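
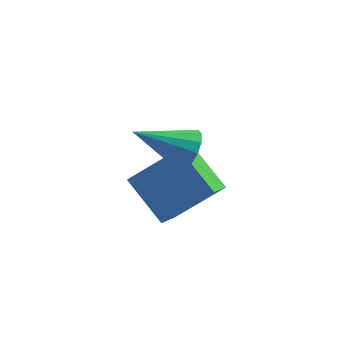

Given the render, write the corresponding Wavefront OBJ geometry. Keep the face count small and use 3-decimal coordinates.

v 2.086 -0.07 -4.57
v 0.963 0.854 -3.58
v 2.296 1.098 -5.422
v 1.172 2.022 -4.431
v 3.508 0.478 -3.469
v 2.384 1.402 -2.478
v 3.717 1.646 -4.32
v 2.594 2.57 -3.33
v 2.803 0.332 -1.528
v 3.123 -0.188 -1.128
v 1.277 0.068 -0.652
v 3.178 0.132 -0.934
v 3.133 0.505 -0.9
v 3 0.833 -1.034
v 2.814 1.026 -1.3
v 2.625 1.033 -1.627
v 2.484 0.853 -1.928
v 2.428 0.533 -2.121
v 2.473 0.159 -2.156
v 2.607 -0.168 -2.022
v 2.793 -0.361 -1.756
v 2.982 -0.369 -1.428
f 2 4 1
f 5 2 1
f 1 4 3
f 3 5 1
f 2 8 4
f 6 2 5
f 6 8 2
f 4 8 3
f 7 5 3
f 3 8 7
f 7 6 5
f 8 6 7
f 10 9 12
f 10 12 11
f 12 9 13
f 12 13 11
f 13 9 14
f 13 14 11
f 14 9 15
f 14 15 11
f 15 9 16
f 15 16 11
f 16 9 17
f 16 17 11
f 17 9 18
f 17 18 11
f 18 9 19
f 18 19 11
f 19 9 20
f 19 20 11
f 20 9 21
f 20 21 11
f 21 9 22
f 21 22 11
f 22 9 10
f 22 10 11



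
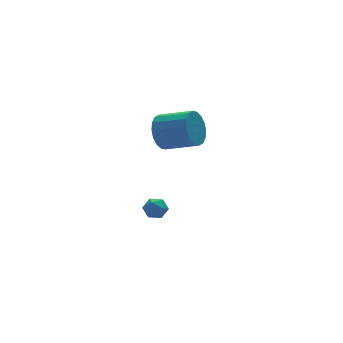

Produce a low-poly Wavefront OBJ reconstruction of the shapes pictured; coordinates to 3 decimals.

v -2.676 2.213 -3.567
v -2.249 1.768 -3.886
v -2.791 1.492 -2.714
v -2.364 1.047 -3.033
v -2.116 1.643 -2.778
v -2.046 2.089 -3.305
v -2.994 1.171 -3.295
v -2.924 1.617 -3.822
v -2.446 1.124 -3.718
v -1.903 1.416 -3.398
v -3.137 1.844 -3.202
v -2.594 2.136 -2.882
v -2.534 0.836 2.571
v -1.967 0.95 1.707
v -0.779 -0.283 2.325
v -1.346 -0.396 3.189
v -1.785 1.267 1.991
v -0.598 0.034 2.609
v -1.753 1.499 2.39
v -0.565 0.266 3.008
v -1.874 1.599 2.825
v -0.687 0.367 3.443
v -2.127 1.549 3.21
v -0.939 0.316 3.828
v -2.46 1.357 3.468
v -1.272 0.125 4.086
v -2.808 1.063 3.548
v -1.62 -0.17 4.167
v -3.101 0.723 3.435
v -1.913 -0.51 4.053
v -3.282 0.406 3.151
v -2.095 -0.827 3.769
v -3.315 0.174 2.752
v -2.127 -1.059 3.37
v -3.193 0.073 2.317
v -2.006 -1.159 2.935
v -2.941 0.124 1.932
v -1.753 -1.109 2.55
v -2.608 0.315 1.674
v -1.42 -0.917 2.292
v -2.26 0.61 1.593
v -1.072 -0.623 2.212
f 1 12 6
f 1 6 2
f 1 2 8
f 1 8 11
f 1 11 12
f 2 6 10
f 6 12 5
f 12 11 3
f 11 8 7
f 8 2 9
f 4 10 5
f 4 5 3
f 4 3 7
f 4 7 9
f 4 9 10
f 5 10 6
f 3 5 12
f 7 3 11
f 9 7 8
f 10 9 2
f 14 13 17
f 14 17 15
f 15 17 18
f 15 18 16
f 17 13 19
f 17 19 18
f 18 19 20
f 18 20 16
f 19 13 21
f 19 21 20
f 20 21 22
f 20 22 16
f 21 13 23
f 21 23 22
f 22 23 24
f 22 24 16
f 23 13 25
f 23 25 24
f 24 25 26
f 24 26 16
f 25 13 27
f 25 27 26
f 26 27 28
f 26 28 16
f 27 13 29
f 27 29 28
f 28 29 30
f 28 30 16
f 29 13 31
f 29 31 30
f 30 31 32
f 30 32 16
f 31 13 33
f 31 33 32
f 32 33 34
f 32 34 16
f 33 13 35
f 33 35 34
f 34 35 36
f 34 36 16
f 35 13 37
f 35 37 36
f 36 37 38
f 36 38 16
f 37 13 39
f 37 39 38
f 38 39 40
f 38 40 16
f 39 13 41
f 39 41 40
f 40 41 42
f 40 42 16
f 41 13 14
f 41 14 42
f 42 14 15
f 42 15 16



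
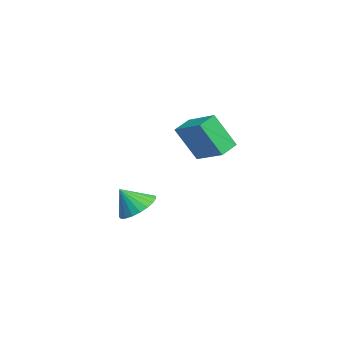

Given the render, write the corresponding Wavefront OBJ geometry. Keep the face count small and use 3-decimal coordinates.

v 0.787 2.776 0.524
v 0.7 1.761 2.337
v -0.022 3.468 0.873
v -0.109 2.452 2.686
v 2.009 3.868 1.194
v 1.922 2.852 3.007
v 1.2 4.559 1.543
v 1.113 3.544 3.356
v -2.674 0.104 -3.829
v -1.736 0.572 -3.496
v -2.666 -0.764 -2.631
v -2.051 0.84 -3.3
v -2.473 0.981 -3.196
v -2.93 0.97 -3.201
v -3.343 0.809 -3.315
v -3.64 0.526 -3.518
v -3.77 0.171 -3.774
v -3.71 -0.196 -4.041
v -3.471 -0.512 -4.27
v -3.094 -0.72 -4.424
v -2.645 -0.786 -4.474
v -2.2 -0.699 -4.414
v -1.837 -0.472 -4.252
v -1.619 -0.146 -4.017
v -1.583 0.223 -3.749
f 2 4 1
f 5 2 1
f 1 4 3
f 3 5 1
f 2 8 4
f 6 2 5
f 6 8 2
f 4 8 3
f 7 5 3
f 3 8 7
f 7 6 5
f 8 6 7
f 10 9 12
f 10 12 11
f 12 9 13
f 12 13 11
f 13 9 14
f 13 14 11
f 14 9 15
f 14 15 11
f 15 9 16
f 15 16 11
f 16 9 17
f 16 17 11
f 17 9 18
f 17 18 11
f 18 9 19
f 18 19 11
f 19 9 20
f 19 20 11
f 20 9 21
f 20 21 11
f 21 9 22
f 21 22 11
f 22 9 23
f 22 23 11
f 23 9 24
f 23 24 11
f 24 9 25
f 24 25 11
f 25 9 10
f 25 10 11



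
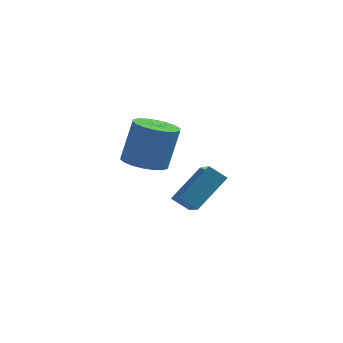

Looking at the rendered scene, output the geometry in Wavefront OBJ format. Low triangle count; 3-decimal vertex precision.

v -0.019 -0 -4.674
v 0.46 -1.417 -3.727
v 0.937 1.058 -3.576
v 1.417 -0.359 -2.629
v 0.663 -0.101 -5.171
v 1.143 -1.518 -4.224
v 1.62 0.957 -4.073
v 2.099 -0.46 -3.126
v -0.599 -2.853 -1.127
v -0.163 -3.598 -1.017
v 0.214 -3.133 0.638
v -0.221 -2.387 0.527
v 0.11 -3.357 -1.147
v 0.487 -2.891 0.508
v 0.243 -3.016 -1.274
v 0.621 -2.55 0.381
v 0.21 -2.642 -1.371
v 0.587 -2.177 0.284
v 0.016 -2.311 -1.42
v 0.393 -1.846 0.235
v -0.299 -2.086 -1.411
v 0.078 -1.621 0.244
v -0.674 -2.014 -1.346
v -0.297 -1.549 0.309
v -1.034 -2.107 -1.238
v -0.657 -1.642 0.417
v -1.307 -2.349 -1.108
v -0.93 -1.883 0.547
v -1.441 -2.69 -0.981
v -1.063 -2.224 0.674
v -1.407 -3.063 -0.884
v -1.03 -2.598 0.771
v -1.213 -3.394 -0.835
v -0.836 -2.929 0.82
v -0.898 -3.619 -0.844
v -0.521 -3.154 0.811
v -0.523 -3.691 -0.909
v -0.146 -3.226 0.746
f 2 4 1
f 5 2 1
f 1 4 3
f 3 5 1
f 2 8 4
f 6 2 5
f 6 8 2
f 4 8 3
f 7 5 3
f 3 8 7
f 7 6 5
f 8 6 7
f 10 9 13
f 10 13 11
f 11 13 14
f 11 14 12
f 13 9 15
f 13 15 14
f 14 15 16
f 14 16 12
f 15 9 17
f 15 17 16
f 16 17 18
f 16 18 12
f 17 9 19
f 17 19 18
f 18 19 20
f 18 20 12
f 19 9 21
f 19 21 20
f 20 21 22
f 20 22 12
f 21 9 23
f 21 23 22
f 22 23 24
f 22 24 12
f 23 9 25
f 23 25 24
f 24 25 26
f 24 26 12
f 25 9 27
f 25 27 26
f 26 27 28
f 26 28 12
f 27 9 29
f 27 29 28
f 28 29 30
f 28 30 12
f 29 9 31
f 29 31 30
f 30 31 32
f 30 32 12
f 31 9 33
f 31 33 32
f 32 33 34
f 32 34 12
f 33 9 35
f 33 35 34
f 34 35 36
f 34 36 12
f 35 9 37
f 35 37 36
f 36 37 38
f 36 38 12
f 37 9 10
f 37 10 38
f 38 10 11
f 38 11 12



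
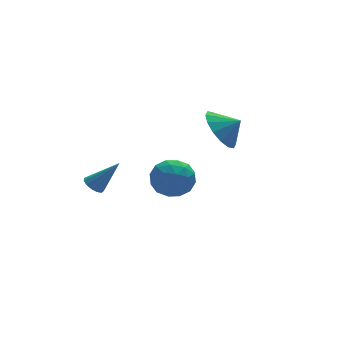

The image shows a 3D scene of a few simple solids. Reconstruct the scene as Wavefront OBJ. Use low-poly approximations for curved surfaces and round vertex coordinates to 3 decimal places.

v -0.494 0.571 -0.95
v -0.123 0.177 -0.148
v -1.937 0.223 -0.452
v -1.566 -0.171 0.35
v -1.519 0.786 0.214
v -0.627 1.001 -0.093
v -1.433 -0.601 -0.507
v -0.541 -0.386 -0.814
v -0.703 -0.547 0.126
v -0.756 0.31 0.571
v -1.304 0.09 -1.171
v -1.357 0.947 -0.726
v -0.182 0.404 -0.592
v -1.878 -0.004 -0.008
v -1.85 0.558 -0.087
v -1.632 0.327 0.384
v -0.478 0.889 -0.56
v -0.26 0.657 -0.089
v -1.08 1.015 0.124
v -1.8 -0.257 -0.511
v -1.582 -0.489 -0.04
v -0.428 0.073 -0.984
v -0.21 -0.158 -0.513
v -0.98 -0.615 -0.724
v -0.305 -0.253 0.04
v -1.153 -0.457 0.332
v -1.075 -0.71 -0.171
v -0.551 -0.584 -0.352
v -0.336 0.251 0.302
v -1.184 0.047 0.594
v -1.156 0.609 0.514
v -0.632 0.735 0.334
v -0.677 -0.175 0.463
v -0.876 0.353 -1.194
v -1.724 0.149 -0.902
v -1.428 -0.335 -0.934
v -0.904 -0.209 -1.114
v -0.907 0.857 -0.932
v -1.755 0.653 -0.64
v -1.509 0.984 -0.248
v -0.985 1.11 -0.429
v -1.383 0.575 -1.063
v -3.168 3.432 -2.095
v -2.812 3.247 -2.426
v -2.172 3.108 -0.845
v -2.757 3.534 -2.396
v -2.832 3.787 -2.27
v -3.014 3.928 -2.089
v -3.244 3.912 -1.909
v -3.451 3.742 -1.788
v -3.568 3.475 -1.765
v -3.557 3.193 -1.846
v -3.424 2.988 -2.006
v -3.208 2.923 -2.194
v -2.981 3.02 -2.351
v 2.39 3.434 -0.068
v 3.12 3.751 -0.813
v 3.13 3.086 0.508
v 3.06 4.194 -0.469
v 2.821 4.434 -0.018
v 2.467 4.405 0.42
v 2.092 4.117 0.728
v 1.797 3.645 0.822
v 1.661 3.117 0.677
v 1.72 2.674 0.333
v 1.959 2.434 -0.118
v 2.313 2.462 -0.556
v 2.688 2.751 -0.864
v 2.983 3.223 -0.958
f 1 38 17
f 38 12 41
f 17 41 6
f 38 41 17
f 1 17 13
f 17 6 18
f 13 18 2
f 17 18 13
f 1 13 22
f 13 2 23
f 22 23 8
f 13 23 22
f 1 22 34
f 22 8 37
f 34 37 11
f 22 37 34
f 1 34 38
f 34 11 42
f 38 42 12
f 34 42 38
f 2 18 29
f 18 6 32
f 29 32 10
f 18 32 29
f 6 41 19
f 41 12 40
f 19 40 5
f 41 40 19
f 12 42 39
f 42 11 35
f 39 35 3
f 42 35 39
f 11 37 36
f 37 8 24
f 36 24 7
f 37 24 36
f 8 23 28
f 23 2 25
f 28 25 9
f 23 25 28
f 4 30 16
f 30 10 31
f 16 31 5
f 30 31 16
f 4 16 14
f 16 5 15
f 14 15 3
f 16 15 14
f 4 14 21
f 14 3 20
f 21 20 7
f 14 20 21
f 4 21 26
f 21 7 27
f 26 27 9
f 21 27 26
f 4 26 30
f 26 9 33
f 30 33 10
f 26 33 30
f 5 31 19
f 31 10 32
f 19 32 6
f 31 32 19
f 3 15 39
f 15 5 40
f 39 40 12
f 15 40 39
f 7 20 36
f 20 3 35
f 36 35 11
f 20 35 36
f 9 27 28
f 27 7 24
f 28 24 8
f 27 24 28
f 10 33 29
f 33 9 25
f 29 25 2
f 33 25 29
f 44 43 46
f 44 46 45
f 46 43 47
f 46 47 45
f 47 43 48
f 47 48 45
f 48 43 49
f 48 49 45
f 49 43 50
f 49 50 45
f 50 43 51
f 50 51 45
f 51 43 52
f 51 52 45
f 52 43 53
f 52 53 45
f 53 43 54
f 53 54 45
f 54 43 55
f 54 55 45
f 55 43 44
f 55 44 45
f 57 56 59
f 57 59 58
f 59 56 60
f 59 60 58
f 60 56 61
f 60 61 58
f 61 56 62
f 61 62 58
f 62 56 63
f 62 63 58
f 63 56 64
f 63 64 58
f 64 56 65
f 64 65 58
f 65 56 66
f 65 66 58
f 66 56 67
f 66 67 58
f 67 56 68
f 67 68 58
f 68 56 69
f 68 69 58
f 69 56 57
f 69 57 58



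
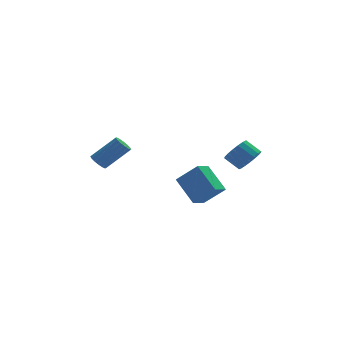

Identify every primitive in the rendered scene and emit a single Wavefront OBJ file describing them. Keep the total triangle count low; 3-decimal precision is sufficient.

v 2.797 -0.956 1.453
v 3.102 -1.351 2.053
v 2.427 -0.939 2.666
v 2.123 -0.544 2.067
v 3.294 -1.031 2.05
v 2.62 -0.619 2.663
v 3.372 -0.693 1.91
v 2.698 -0.282 2.524
v 3.319 -0.416 1.666
v 2.645 -0.005 2.279
v 3.146 -0.263 1.373
v 2.472 0.148 1.986
v 2.893 -0.268 1.098
v 2.219 0.143 1.711
v 2.618 -0.431 0.905
v 1.944 -0.019 1.518
v 2.385 -0.714 0.837
v 1.71 -0.302 1.451
v 2.245 -1.052 0.911
v 1.571 -0.641 1.524
v 2.232 -1.368 1.109
v 1.558 -0.957 1.722
v 2.349 -1.59 1.385
v 1.674 -1.179 1.999
v 2.568 -1.667 1.678
v 1.894 -1.255 2.291
v 2.84 -1.58 1.919
v 2.165 -1.169 2.532
v -4.423 2.042 0.49
v -4.086 2.283 0.128
v -2.819 2.338 1.349
v -3.157 2.098 1.71
v -4.22 2.498 0.258
v -2.953 2.553 1.478
v -4.409 2.591 0.45
v -3.142 2.646 1.67
v -4.602 2.537 0.652
v -3.335 2.592 1.873
v -4.747 2.35 0.811
v -3.48 2.405 2.032
v -4.805 2.081 0.884
v -3.538 2.136 2.104
v -4.761 1.802 0.851
v -3.494 1.857 2.072
v -4.627 1.587 0.722
v -3.36 1.642 1.942
v -4.438 1.494 0.53
v -3.171 1.549 1.75
v -4.245 1.548 0.327
v -2.978 1.603 1.548
v -4.1 1.735 0.168
v -2.833 1.79 1.389
v -4.042 2.004 0.096
v -2.775 2.059 1.316
v -0.09 -2.192 -0.839
v 0.912 -2.627 0.174
v -0.824 -1.13 0.343
v 0.179 -1.565 1.356
v 0.501 -1.475 -1.116
v 1.504 -1.91 -0.103
v -0.232 -0.413 0.066
v 0.77 -0.848 1.079
f 2 1 5
f 2 5 3
f 3 5 6
f 3 6 4
f 5 1 7
f 5 7 6
f 6 7 8
f 6 8 4
f 7 1 9
f 7 9 8
f 8 9 10
f 8 10 4
f 9 1 11
f 9 11 10
f 10 11 12
f 10 12 4
f 11 1 13
f 11 13 12
f 12 13 14
f 12 14 4
f 13 1 15
f 13 15 14
f 14 15 16
f 14 16 4
f 15 1 17
f 15 17 16
f 16 17 18
f 16 18 4
f 17 1 19
f 17 19 18
f 18 19 20
f 18 20 4
f 19 1 21
f 19 21 20
f 20 21 22
f 20 22 4
f 21 1 23
f 21 23 22
f 22 23 24
f 22 24 4
f 23 1 25
f 23 25 24
f 24 25 26
f 24 26 4
f 25 1 27
f 25 27 26
f 26 27 28
f 26 28 4
f 27 1 2
f 27 2 28
f 28 2 3
f 28 3 4
f 30 29 33
f 30 33 31
f 31 33 34
f 31 34 32
f 33 29 35
f 33 35 34
f 34 35 36
f 34 36 32
f 35 29 37
f 35 37 36
f 36 37 38
f 36 38 32
f 37 29 39
f 37 39 38
f 38 39 40
f 38 40 32
f 39 29 41
f 39 41 40
f 40 41 42
f 40 42 32
f 41 29 43
f 41 43 42
f 42 43 44
f 42 44 32
f 43 29 45
f 43 45 44
f 44 45 46
f 44 46 32
f 45 29 47
f 45 47 46
f 46 47 48
f 46 48 32
f 47 29 49
f 47 49 48
f 48 49 50
f 48 50 32
f 49 29 51
f 49 51 50
f 50 51 52
f 50 52 32
f 51 29 53
f 51 53 52
f 52 53 54
f 52 54 32
f 53 29 30
f 53 30 54
f 54 30 31
f 54 31 32
f 56 58 55
f 59 56 55
f 55 58 57
f 57 59 55
f 56 62 58
f 60 56 59
f 60 62 56
f 58 62 57
f 61 59 57
f 57 62 61
f 61 60 59
f 62 60 61



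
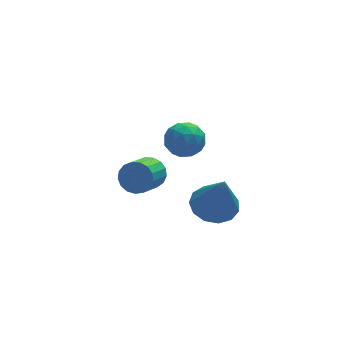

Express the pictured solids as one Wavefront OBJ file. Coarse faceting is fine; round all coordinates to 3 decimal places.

v 0.641 -2.809 -0.759
v 1.477 -2.29 -0.646
v 0.799 -3.491 1.199
v 1.06 -1.952 -0.495
v 0.51 -1.886 -0.427
v 0.002 -2.113 -0.466
v -0.303 -2.561 -0.597
v -0.308 -3.088 -0.78
v -0.012 -3.526 -0.957
v 0.492 -3.737 -1.07
v 1.043 -3.653 -1.085
v 1.467 -3.301 -0.997
v 1.628 -2.793 -0.833
v -0.422 2.25 -2.872
v 0.084 2.233 -2.279
v -0.772 1.313 -1.575
v -1.278 1.33 -2.168
v -0.146 2.513 -2.192
v -1.002 1.594 -1.488
v -0.439 2.734 -2.26
v -1.295 1.814 -1.557
v -0.729 2.843 -2.469
v -1.585 1.923 -1.765
v -0.948 2.817 -2.77
v -1.804 1.897 -2.067
v -1.047 2.661 -3.095
v -1.902 1.741 -2.391
v -1.002 2.41 -3.368
v -1.858 1.49 -2.664
v -0.825 2.123 -3.528
v -1.681 1.203 -2.824
v -0.555 1.865 -3.537
v -1.411 0.945 -2.833
v -0.255 1.695 -3.394
v -1.111 0.775 -2.69
v 0.007 1.652 -3.132
v -0.849 0.732 -2.428
v 0.17 1.746 -2.809
v -0.685 0.827 -2.106
v 0.198 1.956 -2.502
v -0.657 1.036 -1.798
v 0.121 -1.012 1.498
v 0.669 -1.073 2.161
v -0.849 -1.687 2.239
v -0.301 -1.748 2.902
v -0.623 -0.98 2.678
v -0.023 -0.563 2.22
v -0.157 -2.197 2.18
v 0.443 -1.78 1.722
v 0.497 -1.805 2.582
v 0.209 -1.053 2.89
v -0.389 -1.707 1.51
v -0.677 -0.955 1.818
v 0.481 -0.983 1.765
v -0.661 -1.777 2.635
v -0.85 -1.325 2.504
v -0.528 -1.361 2.893
v 0.074 -0.683 1.799
v 0.396 -0.719 2.189
v -0.364 -0.665 2.493
v -0.576 -2.041 2.211
v -0.254 -2.077 2.601
v 0.348 -1.399 1.507
v 0.67 -1.435 1.896
v 0.184 -2.095 1.907
v 0.702 -1.45 2.402
v 0.131 -1.846 2.837
v 0.216 -2.11 2.413
v 0.569 -1.865 2.144
v 0.532 -1.008 2.583
v -0.038 -1.404 3.018
v -0.228 -0.953 2.886
v 0.125 -0.708 2.617
v 0.431 -1.438 2.83
v -0.142 -1.356 1.382
v -0.712 -1.752 1.817
v -0.305 -2.052 1.783
v 0.048 -1.807 1.514
v -0.311 -0.914 1.563
v -0.882 -1.31 1.998
v -0.749 -0.895 2.256
v -0.396 -0.65 1.987
v -0.611 -1.322 1.57
f 2 1 4
f 2 4 3
f 4 1 5
f 4 5 3
f 5 1 6
f 5 6 3
f 6 1 7
f 6 7 3
f 7 1 8
f 7 8 3
f 8 1 9
f 8 9 3
f 9 1 10
f 9 10 3
f 10 1 11
f 10 11 3
f 11 1 12
f 11 12 3
f 12 1 13
f 12 13 3
f 13 1 2
f 13 2 3
f 15 14 18
f 15 18 16
f 16 18 19
f 16 19 17
f 18 14 20
f 18 20 19
f 19 20 21
f 19 21 17
f 20 14 22
f 20 22 21
f 21 22 23
f 21 23 17
f 22 14 24
f 22 24 23
f 23 24 25
f 23 25 17
f 24 14 26
f 24 26 25
f 25 26 27
f 25 27 17
f 26 14 28
f 26 28 27
f 27 28 29
f 27 29 17
f 28 14 30
f 28 30 29
f 29 30 31
f 29 31 17
f 30 14 32
f 30 32 31
f 31 32 33
f 31 33 17
f 32 14 34
f 32 34 33
f 33 34 35
f 33 35 17
f 34 14 36
f 34 36 35
f 35 36 37
f 35 37 17
f 36 14 38
f 36 38 37
f 37 38 39
f 37 39 17
f 38 14 40
f 38 40 39
f 39 40 41
f 39 41 17
f 40 14 15
f 40 15 41
f 41 15 16
f 41 16 17
f 42 79 58
f 79 53 82
f 58 82 47
f 79 82 58
f 42 58 54
f 58 47 59
f 54 59 43
f 58 59 54
f 42 54 63
f 54 43 64
f 63 64 49
f 54 64 63
f 42 63 75
f 63 49 78
f 75 78 52
f 63 78 75
f 42 75 79
f 75 52 83
f 79 83 53
f 75 83 79
f 43 59 70
f 59 47 73
f 70 73 51
f 59 73 70
f 47 82 60
f 82 53 81
f 60 81 46
f 82 81 60
f 53 83 80
f 83 52 76
f 80 76 44
f 83 76 80
f 52 78 77
f 78 49 65
f 77 65 48
f 78 65 77
f 49 64 69
f 64 43 66
f 69 66 50
f 64 66 69
f 45 71 57
f 71 51 72
f 57 72 46
f 71 72 57
f 45 57 55
f 57 46 56
f 55 56 44
f 57 56 55
f 45 55 62
f 55 44 61
f 62 61 48
f 55 61 62
f 45 62 67
f 62 48 68
f 67 68 50
f 62 68 67
f 45 67 71
f 67 50 74
f 71 74 51
f 67 74 71
f 46 72 60
f 72 51 73
f 60 73 47
f 72 73 60
f 44 56 80
f 56 46 81
f 80 81 53
f 56 81 80
f 48 61 77
f 61 44 76
f 77 76 52
f 61 76 77
f 50 68 69
f 68 48 65
f 69 65 49
f 68 65 69
f 51 74 70
f 74 50 66
f 70 66 43
f 74 66 70



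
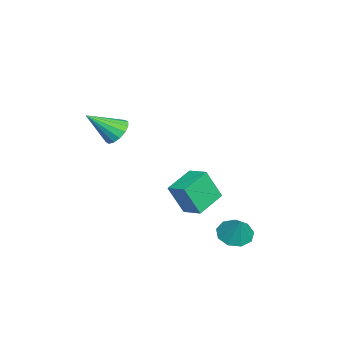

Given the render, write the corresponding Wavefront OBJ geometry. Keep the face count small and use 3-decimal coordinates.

v 1.175 -3.065 2.297
v 1.832 -2.5 2.635
v 1.785 -4.615 3.703
v 1.442 -2.411 2.902
v 0.98 -2.497 3.007
v 0.571 -2.735 2.922
v 0.323 -3.062 2.669
v 0.304 -3.389 2.317
v 0.518 -3.63 1.959
v 0.909 -3.719 1.692
v 1.371 -3.632 1.587
v 1.78 -3.394 1.672
v 2.028 -3.068 1.925
v 2.047 -2.74 2.277
v 2.453 3.456 -4.172
v 3.06 2.634 -4.3
v 3.207 3.804 -2.828
v 3.349 3.198 -4.609
v 3.219 3.883 -4.713
v 2.73 4.368 -4.563
v 2.111 4.426 -4.231
v 1.652 4.03 -3.871
v 1.568 3.366 -3.652
v 1.898 2.744 -3.676
v 2.487 2.455 -3.932
v -1.852 0.048 -5.187
v -1.624 -0.816 -3.265
v -3.476 1.028 -4.554
v -3.248 0.164 -2.631
v -1.072 1.096 -4.809
v -0.844 0.232 -2.886
v -2.696 2.076 -4.175
v -2.468 1.212 -2.253
f 2 1 4
f 2 4 3
f 4 1 5
f 4 5 3
f 5 1 6
f 5 6 3
f 6 1 7
f 6 7 3
f 7 1 8
f 7 8 3
f 8 1 9
f 8 9 3
f 9 1 10
f 9 10 3
f 10 1 11
f 10 11 3
f 11 1 12
f 11 12 3
f 12 1 13
f 12 13 3
f 13 1 14
f 13 14 3
f 14 1 2
f 14 2 3
f 16 15 18
f 16 18 17
f 18 15 19
f 18 19 17
f 19 15 20
f 19 20 17
f 20 15 21
f 20 21 17
f 21 15 22
f 21 22 17
f 22 15 23
f 22 23 17
f 23 15 24
f 23 24 17
f 24 15 25
f 24 25 17
f 25 15 16
f 25 16 17
f 27 29 26
f 30 27 26
f 26 29 28
f 28 30 26
f 27 33 29
f 31 27 30
f 31 33 27
f 29 33 28
f 32 30 28
f 28 33 32
f 32 31 30
f 33 31 32



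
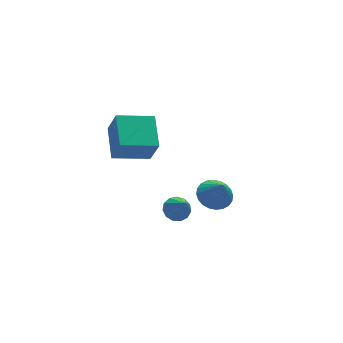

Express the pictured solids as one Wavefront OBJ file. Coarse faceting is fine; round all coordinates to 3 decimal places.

v 0.845 2.453 -2.998
v 1.417 2.751 -2.754
v 0.775 1.427 -1.582
v 1.118 2.96 -2.618
v 0.732 3.007 -2.602
v 0.382 2.878 -2.713
v 0.179 2.615 -2.914
v 0.188 2.3 -3.141
v 0.404 2.033 -3.324
v 0.761 1.9 -3.403
v 1.144 1.943 -3.353
v 1.433 2.147 -3.191
v 1.534 2.448 -2.967
v 3.487 3.618 -4.122
v 4.15 3.06 -4.43
v 3.573 3.022 -2.858
v 4.342 3.339 -4.312
v 4.405 3.661 -4.165
v 4.327 3.976 -4.011
v 4.121 4.236 -3.874
v 3.819 4.402 -3.775
v 3.466 4.449 -3.729
v 3.117 4.37 -3.742
v 2.823 4.176 -3.813
v 2.631 3.897 -3.932
v 2.569 3.575 -4.079
v 2.646 3.26 -4.233
v 2.852 3 -4.37
v 3.154 2.834 -4.469
v 3.507 2.787 -4.515
v 3.857 2.866 -4.502
v -1.988 3.474 1.276
v -1.838 2.861 2.681
v -1.405 5.076 1.914
v -1.255 4.462 3.319
v -0.245 2.998 0.881
v -0.095 2.384 2.286
v 0.338 4.599 1.519
v 0.488 3.986 2.924
f 2 1 4
f 2 4 3
f 4 1 5
f 4 5 3
f 5 1 6
f 5 6 3
f 6 1 7
f 6 7 3
f 7 1 8
f 7 8 3
f 8 1 9
f 8 9 3
f 9 1 10
f 9 10 3
f 10 1 11
f 10 11 3
f 11 1 12
f 11 12 3
f 12 1 13
f 12 13 3
f 13 1 2
f 13 2 3
f 15 14 17
f 15 17 16
f 17 14 18
f 17 18 16
f 18 14 19
f 18 19 16
f 19 14 20
f 19 20 16
f 20 14 21
f 20 21 16
f 21 14 22
f 21 22 16
f 22 14 23
f 22 23 16
f 23 14 24
f 23 24 16
f 24 14 25
f 24 25 16
f 25 14 26
f 25 26 16
f 26 14 27
f 26 27 16
f 27 14 28
f 27 28 16
f 28 14 29
f 28 29 16
f 29 14 30
f 29 30 16
f 30 14 31
f 30 31 16
f 31 14 15
f 31 15 16
f 33 35 32
f 36 33 32
f 32 35 34
f 34 36 32
f 33 39 35
f 37 33 36
f 37 39 33
f 35 39 34
f 38 36 34
f 34 39 38
f 38 37 36
f 39 37 38



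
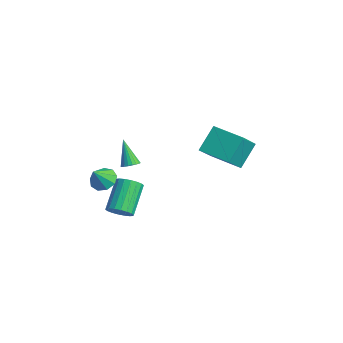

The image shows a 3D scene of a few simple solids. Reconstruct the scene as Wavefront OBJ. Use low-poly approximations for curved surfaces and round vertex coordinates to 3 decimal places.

v 0.079 1.909 -0.586
v -0.384 3.112 0.727
v -0.79 3.213 -2.087
v -1.253 4.416 -0.774
v 1.833 2.824 -0.806
v 1.37 4.027 0.507
v 0.964 4.128 -2.307
v 0.501 5.331 -0.994
v -0.62 -2.705 -4.615
v -0.346 -3.144 -3.979
v -1.465 -1.914 -2.648
v -1.74 -1.475 -3.285
v -0.095 -2.881 -4.011
v -1.214 -1.651 -2.68
v 0.052 -2.583 -4.162
v -1.067 -1.353 -2.832
v 0.066 -2.309 -4.403
v -1.053 -1.08 -3.073
v -0.056 -2.114 -4.687
v -1.175 -0.884 -3.356
v -0.29 -2.036 -4.956
v -1.409 -0.806 -3.625
v -0.589 -2.09 -5.157
v -1.709 -0.86 -3.826
v -0.895 -2.266 -5.252
v -2.014 -1.036 -3.921
v -1.146 -2.529 -5.22
v -2.265 -1.299 -3.889
v -1.293 -2.827 -5.068
v -2.412 -1.597 -3.738
v -1.307 -3.1 -4.827
v -2.426 -1.871 -3.497
v -1.185 -3.296 -4.544
v -2.304 -2.066 -3.213
v -0.951 -3.374 -4.275
v -2.07 -2.144 -2.944
v -0.651 -3.32 -4.074
v -1.771 -2.09 -2.743
v -1.536 -3.203 -2.253
v -0.77 -2.884 -2.238
v -1.244 -3.957 -1.147
v -1.12 -2.563 -1.927
v -1.664 -2.542 -1.768
v -2.149 -2.829 -1.836
v -2.347 -3.292 -2.1
v -2.165 -3.713 -2.434
v -1.689 -3.895 -2.684
v -1.142 -3.754 -2.733
v -0.778 -3.355 -2.556
v 0.692 -2.648 0.206
v 1.145 -2.534 0.496
v -0.252 -2.592 1.654
v 1.071 -2.325 0.44
v 0.931 -2.172 0.344
v 0.751 -2.101 0.223
v 0.559 -2.124 0.099
v 0.391 -2.238 -0.006
v 0.275 -2.423 -0.074
v 0.231 -2.647 -0.095
v 0.267 -2.87 -0.063
v 0.376 -3.055 0.015
v 0.54 -3.17 0.126
v 0.73 -3.194 0.251
v 0.913 -3.124 0.368
v 1.059 -2.972 0.457
v 1.14 -2.763 0.502
f 2 4 1
f 5 2 1
f 1 4 3
f 3 5 1
f 2 8 4
f 6 2 5
f 6 8 2
f 4 8 3
f 7 5 3
f 3 8 7
f 7 6 5
f 8 6 7
f 10 9 13
f 10 13 11
f 11 13 14
f 11 14 12
f 13 9 15
f 13 15 14
f 14 15 16
f 14 16 12
f 15 9 17
f 15 17 16
f 16 17 18
f 16 18 12
f 17 9 19
f 17 19 18
f 18 19 20
f 18 20 12
f 19 9 21
f 19 21 20
f 20 21 22
f 20 22 12
f 21 9 23
f 21 23 22
f 22 23 24
f 22 24 12
f 23 9 25
f 23 25 24
f 24 25 26
f 24 26 12
f 25 9 27
f 25 27 26
f 26 27 28
f 26 28 12
f 27 9 29
f 27 29 28
f 28 29 30
f 28 30 12
f 29 9 31
f 29 31 30
f 30 31 32
f 30 32 12
f 31 9 33
f 31 33 32
f 32 33 34
f 32 34 12
f 33 9 35
f 33 35 34
f 34 35 36
f 34 36 12
f 35 9 37
f 35 37 36
f 36 37 38
f 36 38 12
f 37 9 10
f 37 10 38
f 38 10 11
f 38 11 12
f 40 39 42
f 40 42 41
f 42 39 43
f 42 43 41
f 43 39 44
f 43 44 41
f 44 39 45
f 44 45 41
f 45 39 46
f 45 46 41
f 46 39 47
f 46 47 41
f 47 39 48
f 47 48 41
f 48 39 49
f 48 49 41
f 49 39 40
f 49 40 41
f 51 50 53
f 51 53 52
f 53 50 54
f 53 54 52
f 54 50 55
f 54 55 52
f 55 50 56
f 55 56 52
f 56 50 57
f 56 57 52
f 57 50 58
f 57 58 52
f 58 50 59
f 58 59 52
f 59 50 60
f 59 60 52
f 60 50 61
f 60 61 52
f 61 50 62
f 61 62 52
f 62 50 63
f 62 63 52
f 63 50 64
f 63 64 52
f 64 50 65
f 64 65 52
f 65 50 66
f 65 66 52
f 66 50 51
f 66 51 52



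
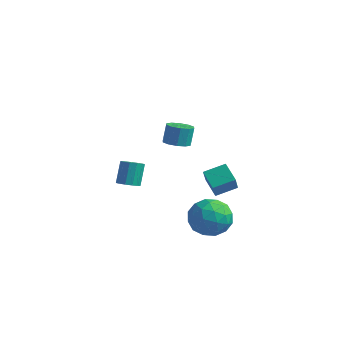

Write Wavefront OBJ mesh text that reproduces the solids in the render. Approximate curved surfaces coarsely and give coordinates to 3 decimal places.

v 2.394 -1.707 -2.049
v 1.506 -1.387 -1.41
v 3.027 -0.759 -1.644
v 2.139 -0.439 -1.005
v 2.901 -2.521 -0.935
v 2.013 -2.201 -0.296
v 3.534 -1.573 -0.53
v 2.646 -1.253 0.109
v -2.717 -2.437 -2.861
v -2.097 -2.382 -2.765
v -2.343 -1.768 -1.542
v -2.963 -1.823 -1.639
v -2.199 -2.086 -2.933
v -2.444 -1.472 -1.711
v -2.465 -1.902 -3.079
v -2.711 -1.288 -1.856
v -2.812 -1.888 -3.156
v -3.057 -1.274 -1.933
v -3.128 -2.048 -3.139
v -3.373 -1.434 -1.916
v -3.314 -2.332 -3.034
v -3.559 -1.718 -1.811
v -3.311 -2.648 -2.874
v -3.556 -2.035 -1.651
v -3.119 -2.898 -2.71
v -3.364 -2.284 -1.488
v -2.8 -3.002 -2.594
v -3.045 -2.388 -1.372
v -2.454 -2.926 -2.563
v -2.7 -2.312 -1.341
v -2.192 -2.694 -2.627
v -2.438 -2.081 -1.404
v 2.919 -2.484 -2.247
v 3.485 -2.755 -3.244
v 3.535 -4.105 -1.456
v 4.101 -4.376 -2.453
v 4.477 -3.48 -1.787
v 4.096 -2.479 -2.276
v 2.924 -4.381 -2.424
v 2.543 -3.38 -2.913
v 3.488 -3.928 -3.353
v 4.448 -3.371 -2.96
v 2.572 -3.489 -1.74
v 3.532 -2.932 -1.347
v 3.148 -2.478 -2.815
v 3.872 -4.382 -1.885
v 4.093 -3.856 -1.494
v 4.426 -4.015 -2.08
v 3.507 -2.315 -2.246
v 3.84 -2.474 -2.832
v 4.423 -2.9 -1.976
v 3.18 -4.386 -1.868
v 3.513 -4.545 -2.454
v 2.594 -2.845 -2.62
v 2.927 -3.004 -3.206
v 2.597 -3.96 -2.724
v 3.482 -3.326 -3.465
v 3.844 -4.279 -3
v 3.152 -4.282 -2.983
v 2.928 -3.693 -3.27
v 4.046 -2.999 -3.234
v 4.409 -3.951 -2.769
v 4.63 -3.425 -2.378
v 4.406 -2.836 -2.665
v 4.048 -3.688 -3.298
v 2.611 -2.909 -1.931
v 2.974 -3.861 -1.466
v 2.614 -4.024 -2.035
v 2.39 -3.435 -2.322
v 3.176 -2.581 -1.7
v 3.538 -3.534 -1.235
v 4.092 -3.167 -1.43
v 3.868 -2.578 -1.717
v 2.972 -3.172 -1.402
v 0.756 -2.706 1.476
v 1.445 -2.857 1.559
v 1.393 -2.525 2.606
v 0.704 -2.374 2.524
v 1.412 -2.441 1.425
v 1.36 -2.108 2.472
v 1.129 -2.125 1.311
v 1.077 -1.793 2.358
v 0.704 -2.032 1.26
v 0.652 -1.7 2.307
v 0.298 -2.196 1.292
v 0.246 -1.864 2.339
v 0.067 -2.555 1.394
v 0.015 -2.223 2.441
v 0.1 -2.972 1.528
v 0.048 -2.639 2.575
v 0.383 -3.287 1.642
v 0.331 -2.955 2.689
v 0.808 -3.38 1.693
v 0.756 -3.048 2.74
v 1.214 -3.216 1.661
v 1.162 -2.884 2.708
f 2 4 1
f 5 2 1
f 1 4 3
f 3 5 1
f 2 8 4
f 6 2 5
f 6 8 2
f 4 8 3
f 7 5 3
f 3 8 7
f 7 6 5
f 8 6 7
f 10 9 13
f 10 13 11
f 11 13 14
f 11 14 12
f 13 9 15
f 13 15 14
f 14 15 16
f 14 16 12
f 15 9 17
f 15 17 16
f 16 17 18
f 16 18 12
f 17 9 19
f 17 19 18
f 18 19 20
f 18 20 12
f 19 9 21
f 19 21 20
f 20 21 22
f 20 22 12
f 21 9 23
f 21 23 22
f 22 23 24
f 22 24 12
f 23 9 25
f 23 25 24
f 24 25 26
f 24 26 12
f 25 9 27
f 25 27 26
f 26 27 28
f 26 28 12
f 27 9 29
f 27 29 28
f 28 29 30
f 28 30 12
f 29 9 31
f 29 31 30
f 30 31 32
f 30 32 12
f 31 9 10
f 31 10 32
f 32 10 11
f 32 11 12
f 33 70 49
f 70 44 73
f 49 73 38
f 70 73 49
f 33 49 45
f 49 38 50
f 45 50 34
f 49 50 45
f 33 45 54
f 45 34 55
f 54 55 40
f 45 55 54
f 33 54 66
f 54 40 69
f 66 69 43
f 54 69 66
f 33 66 70
f 66 43 74
f 70 74 44
f 66 74 70
f 34 50 61
f 50 38 64
f 61 64 42
f 50 64 61
f 38 73 51
f 73 44 72
f 51 72 37
f 73 72 51
f 44 74 71
f 74 43 67
f 71 67 35
f 74 67 71
f 43 69 68
f 69 40 56
f 68 56 39
f 69 56 68
f 40 55 60
f 55 34 57
f 60 57 41
f 55 57 60
f 36 62 48
f 62 42 63
f 48 63 37
f 62 63 48
f 36 48 46
f 48 37 47
f 46 47 35
f 48 47 46
f 36 46 53
f 46 35 52
f 53 52 39
f 46 52 53
f 36 53 58
f 53 39 59
f 58 59 41
f 53 59 58
f 36 58 62
f 58 41 65
f 62 65 42
f 58 65 62
f 37 63 51
f 63 42 64
f 51 64 38
f 63 64 51
f 35 47 71
f 47 37 72
f 71 72 44
f 47 72 71
f 39 52 68
f 52 35 67
f 68 67 43
f 52 67 68
f 41 59 60
f 59 39 56
f 60 56 40
f 59 56 60
f 42 65 61
f 65 41 57
f 61 57 34
f 65 57 61
f 76 75 79
f 76 79 77
f 77 79 80
f 77 80 78
f 79 75 81
f 79 81 80
f 80 81 82
f 80 82 78
f 81 75 83
f 81 83 82
f 82 83 84
f 82 84 78
f 83 75 85
f 83 85 84
f 84 85 86
f 84 86 78
f 85 75 87
f 85 87 86
f 86 87 88
f 86 88 78
f 87 75 89
f 87 89 88
f 88 89 90
f 88 90 78
f 89 75 91
f 89 91 90
f 90 91 92
f 90 92 78
f 91 75 93
f 91 93 92
f 92 93 94
f 92 94 78
f 93 75 95
f 93 95 94
f 94 95 96
f 94 96 78
f 95 75 76
f 95 76 96
f 96 76 77
f 96 77 78



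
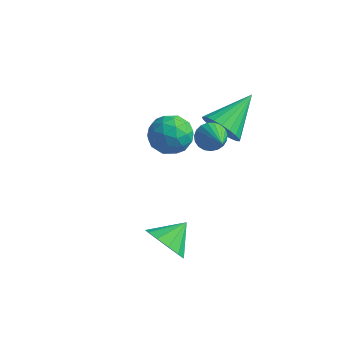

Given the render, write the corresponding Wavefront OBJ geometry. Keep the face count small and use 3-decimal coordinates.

v 0.518 -1.722 -3.415
v 1.225 -1.58 -4.033
v 0.862 -0.698 -2.785
v 0.801 -1.318 -4.227
v 0.287 -1.184 -4.163
v -0.154 -1.221 -3.862
v -0.382 -1.417 -3.419
v -0.324 -1.71 -2.974
v 0.002 -2.006 -2.67
v 0.491 -2.213 -2.602
v 0.989 -2.263 -2.792
v 1.337 -2.142 -3.18
v 1.425 -1.887 -3.642
v -1.83 3.511 -1.234
v -1.376 3.253 -2.048
v -2.144 2.007 -0.932
v -1.69 1.749 -1.746
v -1.184 2.104 -1.002
v -0.99 3.033 -1.188
v -2.53 2.227 -1.792
v -2.336 3.156 -1.978
v -1.808 2.459 -2.393
v -0.976 2.383 -1.904
v -2.544 2.877 -1.076
v -1.712 2.801 -0.587
v -1.576 3.514 -1.667
v -1.944 1.746 -1.313
v -1.647 1.955 -0.875
v -1.38 1.803 -1.354
v -1.349 3.385 -1.162
v -1.082 3.233 -1.64
v -0.969 2.558 -1.025
v -2.438 2.027 -1.34
v -2.171 1.875 -1.818
v -2.14 3.457 -1.626
v -1.873 3.305 -2.105
v -2.551 2.702 -1.955
v -1.562 2.896 -2.348
v -1.747 2.012 -2.171
v -2.241 2.293 -2.198
v -2.127 2.839 -2.308
v -1.074 2.851 -2.061
v -1.258 1.967 -1.884
v -0.961 2.176 -1.447
v -0.847 2.722 -1.556
v -1.328 2.385 -2.264
v -2.262 3.293 -1.096
v -2.446 2.409 -0.919
v -2.673 2.538 -1.424
v -2.559 3.084 -1.533
v -1.773 3.248 -0.809
v -1.958 2.364 -0.632
v -1.393 2.421 -0.672
v -1.279 2.967 -0.782
v -2.192 2.875 -0.716
v 0.523 1.706 0.259
v 0.992 2.142 0.248
v 1.657 0.514 1.361
v 0.856 2.213 0.465
v 0.662 2.196 0.647
v 0.444 2.095 0.762
v 0.24 1.927 0.79
v 0.085 1.72 0.726
v 0.005 1.511 0.581
v 0.015 1.336 0.381
v 0.113 1.225 0.16
v 0.282 1.197 -0.044
v 0.492 1.257 -0.195
v 0.708 1.395 -0.268
v 0.892 1.587 -0.25
v 1.012 1.799 -0.143
v 1.047 1.995 0.033
v 0.596 2.346 0.239
v 1.39 2.377 -0.162
v 0.984 4.054 1.141
v 1.174 2.555 -0.405
v 0.858 2.696 -0.536
v 0.497 2.777 -0.534
v 0.153 2.784 -0.398
v -0.114 2.714 -0.152
v -0.259 2.582 0.162
v -0.256 2.408 0.489
v -0.106 2.224 0.772
v 0.166 2.061 0.964
v 0.512 1.947 1.03
v 0.872 1.903 0.959
v 1.185 1.935 0.764
v 1.396 2.038 0.478
v 1.468 2.194 0.15
f 2 1 4
f 2 4 3
f 4 1 5
f 4 5 3
f 5 1 6
f 5 6 3
f 6 1 7
f 6 7 3
f 7 1 8
f 7 8 3
f 8 1 9
f 8 9 3
f 9 1 10
f 9 10 3
f 10 1 11
f 10 11 3
f 11 1 12
f 11 12 3
f 12 1 13
f 12 13 3
f 13 1 2
f 13 2 3
f 14 51 30
f 51 25 54
f 30 54 19
f 51 54 30
f 14 30 26
f 30 19 31
f 26 31 15
f 30 31 26
f 14 26 35
f 26 15 36
f 35 36 21
f 26 36 35
f 14 35 47
f 35 21 50
f 47 50 24
f 35 50 47
f 14 47 51
f 47 24 55
f 51 55 25
f 47 55 51
f 15 31 42
f 31 19 45
f 42 45 23
f 31 45 42
f 19 54 32
f 54 25 53
f 32 53 18
f 54 53 32
f 25 55 52
f 55 24 48
f 52 48 16
f 55 48 52
f 24 50 49
f 50 21 37
f 49 37 20
f 50 37 49
f 21 36 41
f 36 15 38
f 41 38 22
f 36 38 41
f 17 43 29
f 43 23 44
f 29 44 18
f 43 44 29
f 17 29 27
f 29 18 28
f 27 28 16
f 29 28 27
f 17 27 34
f 27 16 33
f 34 33 20
f 27 33 34
f 17 34 39
f 34 20 40
f 39 40 22
f 34 40 39
f 17 39 43
f 39 22 46
f 43 46 23
f 39 46 43
f 18 44 32
f 44 23 45
f 32 45 19
f 44 45 32
f 16 28 52
f 28 18 53
f 52 53 25
f 28 53 52
f 20 33 49
f 33 16 48
f 49 48 24
f 33 48 49
f 22 40 41
f 40 20 37
f 41 37 21
f 40 37 41
f 23 46 42
f 46 22 38
f 42 38 15
f 46 38 42
f 57 56 59
f 57 59 58
f 59 56 60
f 59 60 58
f 60 56 61
f 60 61 58
f 61 56 62
f 61 62 58
f 62 56 63
f 62 63 58
f 63 56 64
f 63 64 58
f 64 56 65
f 64 65 58
f 65 56 66
f 65 66 58
f 66 56 67
f 66 67 58
f 67 56 68
f 67 68 58
f 68 56 69
f 68 69 58
f 69 56 70
f 69 70 58
f 70 56 71
f 70 71 58
f 71 56 72
f 71 72 58
f 72 56 57
f 72 57 58
f 74 73 76
f 74 76 75
f 76 73 77
f 76 77 75
f 77 73 78
f 77 78 75
f 78 73 79
f 78 79 75
f 79 73 80
f 79 80 75
f 80 73 81
f 80 81 75
f 81 73 82
f 81 82 75
f 82 73 83
f 82 83 75
f 83 73 84
f 83 84 75
f 84 73 85
f 84 85 75
f 85 73 86
f 85 86 75
f 86 73 87
f 86 87 75
f 87 73 88
f 87 88 75
f 88 73 89
f 88 89 75
f 89 73 74
f 89 74 75



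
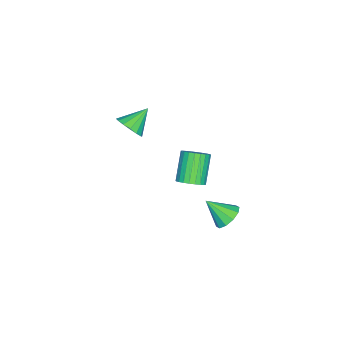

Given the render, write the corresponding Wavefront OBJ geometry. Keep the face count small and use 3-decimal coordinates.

v 0.008 0.497 -0.975
v 0.555 0.049 -0.56
v -0.721 -0.186 0.869
v -1.268 0.263 0.455
v 0.621 0.343 -0.453
v -0.655 0.108 0.977
v 0.594 0.66 -0.425
v -0.682 0.425 1.004
v 0.478 0.953 -0.48
v -0.798 0.718 0.949
v 0.29 1.176 -0.611
v -0.986 0.942 0.818
v 0.059 1.296 -0.798
v -1.217 1.062 0.631
v -0.18 1.295 -1.011
v -1.455 1.06 0.418
v -0.39 1.172 -1.219
v -1.665 0.937 0.211
v -0.539 0.946 -1.389
v -1.815 0.711 0.04
v -0.605 0.652 -1.497
v -1.881 0.417 -0.067
v -0.578 0.335 -1.524
v -1.854 0.1 -0.095
v -0.462 0.042 -1.469
v -1.738 -0.193 -0.04
v -0.274 -0.182 -1.338
v -1.55 -0.416 0.091
v -0.043 -0.302 -1.151
v -1.319 -0.536 0.278
v 0.195 -0.3 -0.938
v -1.08 -0.535 0.491
v 0.405 -0.177 -0.731
v -0.87 -0.412 0.699
v -2.315 -4.157 0.091
v -1.664 -3.809 0.657
v -3.485 -3.523 1.049
v -1.743 -3.464 0.331
v -1.976 -3.304 -0.059
v -2.299 -3.372 -0.409
v -2.627 -3.651 -0.625
v -2.871 -4.065 -0.649
v -2.966 -4.504 -0.475
v -2.886 -4.85 -0.15
v -2.654 -5.01 0.24
v -2.33 -4.941 0.59
v -2.002 -4.662 0.806
v -1.758 -4.248 0.83
v 1.988 3.424 -0.925
v 2.511 3.932 -0.45
v 2.152 2.236 0.165
v 2.006 4.013 -0.285
v 1.494 3.87 -0.364
v 1.17 3.556 -0.657
v 1.159 3.192 -1.053
v 1.464 2.916 -1.399
v 1.969 2.835 -1.564
v 2.481 2.978 -1.485
v 2.805 3.292 -1.192
v 2.816 3.656 -0.797
f 2 1 5
f 2 5 3
f 3 5 6
f 3 6 4
f 5 1 7
f 5 7 6
f 6 7 8
f 6 8 4
f 7 1 9
f 7 9 8
f 8 9 10
f 8 10 4
f 9 1 11
f 9 11 10
f 10 11 12
f 10 12 4
f 11 1 13
f 11 13 12
f 12 13 14
f 12 14 4
f 13 1 15
f 13 15 14
f 14 15 16
f 14 16 4
f 15 1 17
f 15 17 16
f 16 17 18
f 16 18 4
f 17 1 19
f 17 19 18
f 18 19 20
f 18 20 4
f 19 1 21
f 19 21 20
f 20 21 22
f 20 22 4
f 21 1 23
f 21 23 22
f 22 23 24
f 22 24 4
f 23 1 25
f 23 25 24
f 24 25 26
f 24 26 4
f 25 1 27
f 25 27 26
f 26 27 28
f 26 28 4
f 27 1 29
f 27 29 28
f 28 29 30
f 28 30 4
f 29 1 31
f 29 31 30
f 30 31 32
f 30 32 4
f 31 1 33
f 31 33 32
f 32 33 34
f 32 34 4
f 33 1 2
f 33 2 34
f 34 2 3
f 34 3 4
f 36 35 38
f 36 38 37
f 38 35 39
f 38 39 37
f 39 35 40
f 39 40 37
f 40 35 41
f 40 41 37
f 41 35 42
f 41 42 37
f 42 35 43
f 42 43 37
f 43 35 44
f 43 44 37
f 44 35 45
f 44 45 37
f 45 35 46
f 45 46 37
f 46 35 47
f 46 47 37
f 47 35 48
f 47 48 37
f 48 35 36
f 48 36 37
f 50 49 52
f 50 52 51
f 52 49 53
f 52 53 51
f 53 49 54
f 53 54 51
f 54 49 55
f 54 55 51
f 55 49 56
f 55 56 51
f 56 49 57
f 56 57 51
f 57 49 58
f 57 58 51
f 58 49 59
f 58 59 51
f 59 49 60
f 59 60 51
f 60 49 50
f 60 50 51



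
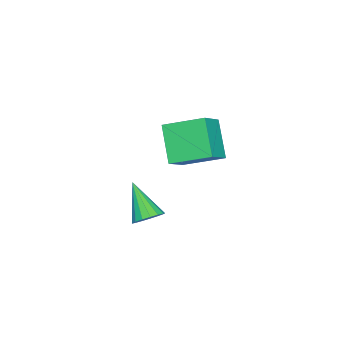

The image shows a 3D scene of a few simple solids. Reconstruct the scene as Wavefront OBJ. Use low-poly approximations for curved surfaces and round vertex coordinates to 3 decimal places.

v 1.368 -0.972 -0.13
v 1.898 -1.485 -0.174
v 0.432 -2.048 1.17
v 2.01 -1.27 0.085
v 1.974 -0.986 0.294
v 1.799 -0.699 0.406
v 1.526 -0.475 0.395
v 1.216 -0.364 0.264
v 0.941 -0.392 0.043
v 0.764 -0.553 -0.218
v 0.725 -0.81 -0.459
v 0.833 -1.104 -0.624
v 1.064 -1.368 -0.677
v 1.364 -1.54 -0.604
v 1.666 -1.583 -0.422
v -4.796 -2.111 0.891
v -3.541 -2.29 1.884
v -5.131 -0.238 1.652
v -3.877 -0.417 2.645
v -3.543 -1.303 -0.545
v -2.289 -1.482 0.448
v -3.879 0.57 0.216
v -2.624 0.391 1.209
f 2 1 4
f 2 4 3
f 4 1 5
f 4 5 3
f 5 1 6
f 5 6 3
f 6 1 7
f 6 7 3
f 7 1 8
f 7 8 3
f 8 1 9
f 8 9 3
f 9 1 10
f 9 10 3
f 10 1 11
f 10 11 3
f 11 1 12
f 11 12 3
f 12 1 13
f 12 13 3
f 13 1 14
f 13 14 3
f 14 1 15
f 14 15 3
f 15 1 2
f 15 2 3
f 17 19 16
f 20 17 16
f 16 19 18
f 18 20 16
f 17 23 19
f 21 17 20
f 21 23 17
f 19 23 18
f 22 20 18
f 18 23 22
f 22 21 20
f 23 21 22



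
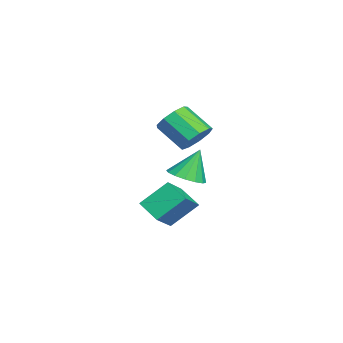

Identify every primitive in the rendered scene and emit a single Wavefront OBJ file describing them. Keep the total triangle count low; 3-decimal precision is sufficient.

v 1.953 3.451 -1.648
v 2.933 3.95 -1.619
v 1.547 4.149 0.128
v 2.58 4.333 -1.85
v 2.059 4.479 -2.027
v 1.509 4.349 -2.102
v 1.079 3.98 -2.055
v 0.883 3.468 -1.9
v 0.974 2.952 -1.676
v 1.327 2.57 -1.445
v 1.848 2.424 -1.268
v 2.397 2.553 -1.193
v 2.828 2.923 -1.24
v 3.024 3.435 -1.396
v 3.096 4.045 1.496
v 3.873 4.209 2.183
v 3.082 2.899 3.391
v 2.304 2.735 2.704
v 3.329 4.659 2.315
v 2.538 3.349 3.523
v 2.676 4.822 2.064
v 1.885 3.512 3.272
v 2.219 4.621 1.547
v 1.428 3.311 2.755
v 2.173 4.151 1.006
v 1.382 2.841 2.215
v 2.558 3.631 0.695
v 1.767 2.321 1.903
v 3.195 3.305 0.758
v 2.404 1.995 1.966
v 3.785 3.325 1.166
v 2.994 2.015 2.375
v 4.053 3.682 1.729
v 3.262 2.372 2.937
v 1.432 1.72 -4.308
v 2.87 1.098 -3.233
v 1.031 3.163 -2.938
v 2.468 2.541 -1.863
v 2.392 2.679 -5.037
v 3.829 2.057 -3.962
v 1.99 4.122 -3.667
v 3.428 3.5 -2.592
f 2 1 4
f 2 4 3
f 4 1 5
f 4 5 3
f 5 1 6
f 5 6 3
f 6 1 7
f 6 7 3
f 7 1 8
f 7 8 3
f 8 1 9
f 8 9 3
f 9 1 10
f 9 10 3
f 10 1 11
f 10 11 3
f 11 1 12
f 11 12 3
f 12 1 13
f 12 13 3
f 13 1 14
f 13 14 3
f 14 1 2
f 14 2 3
f 16 15 19
f 16 19 17
f 17 19 20
f 17 20 18
f 19 15 21
f 19 21 20
f 20 21 22
f 20 22 18
f 21 15 23
f 21 23 22
f 22 23 24
f 22 24 18
f 23 15 25
f 23 25 24
f 24 25 26
f 24 26 18
f 25 15 27
f 25 27 26
f 26 27 28
f 26 28 18
f 27 15 29
f 27 29 28
f 28 29 30
f 28 30 18
f 29 15 31
f 29 31 30
f 30 31 32
f 30 32 18
f 31 15 33
f 31 33 32
f 32 33 34
f 32 34 18
f 33 15 16
f 33 16 34
f 34 16 17
f 34 17 18
f 36 38 35
f 39 36 35
f 35 38 37
f 37 39 35
f 36 42 38
f 40 36 39
f 40 42 36
f 38 42 37
f 41 39 37
f 37 42 41
f 41 40 39
f 42 40 41



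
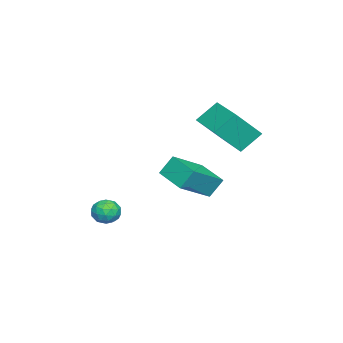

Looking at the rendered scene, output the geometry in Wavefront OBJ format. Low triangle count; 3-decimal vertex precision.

v 1.195 1.799 -0.773
v 2.608 0.978 0.176
v 0.888 2.286 0.105
v 2.301 1.465 1.054
v 2.119 2.995 -1.114
v 3.532 2.174 -0.165
v 1.812 3.482 -0.236
v 3.225 2.661 0.713
v 1.481 -1.625 -3.028
v 1.887 -1.063 -3.038
v 2.153 -2.097 -2.262
v 2.559 -1.535 -2.272
v 1.921 -1.496 -2.003
v 1.505 -1.205 -2.476
v 2.535 -1.955 -2.824
v 2.119 -1.664 -3.297
v 2.538 -1.267 -2.912
v 2.159 -0.983 -2.405
v 1.881 -2.177 -2.895
v 1.502 -1.893 -2.388
v 1.625 -1.303 -3.1
v 2.415 -1.857 -2.2
v 2.04 -1.835 -2.041
v 2.279 -1.504 -2.048
v 1.401 -1.386 -2.77
v 1.64 -1.056 -2.776
v 1.659 -1.31 -2.168
v 2.4 -2.104 -2.524
v 2.639 -1.774 -2.53
v 1.761 -1.656 -3.252
v 2 -1.325 -3.259
v 2.381 -1.85 -3.132
v 2.247 -1.092 -3.032
v 2.642 -1.369 -2.582
v 2.627 -1.616 -2.906
v 2.383 -1.445 -3.184
v 2.024 -0.925 -2.734
v 2.419 -1.203 -2.284
v 2.043 -1.18 -2.126
v 1.799 -1.009 -2.404
v 2.407 -1.045 -2.66
v 1.621 -1.957 -3.016
v 2.016 -2.235 -2.566
v 2.241 -2.151 -2.896
v 1.997 -1.98 -3.174
v 1.398 -1.791 -2.718
v 1.793 -2.068 -2.268
v 1.657 -1.715 -2.116
v 1.413 -1.544 -2.394
v 1.633 -2.115 -2.64
v -0.494 2.738 1.19
v -1.081 3.474 2.087
v 1.099 4.011 1.188
v 0.512 4.748 2.084
v 0.248 1.812 2.436
v -0.339 2.549 3.332
v 1.841 3.086 2.433
v 1.254 3.822 3.33
f 2 4 1
f 5 2 1
f 1 4 3
f 3 5 1
f 2 8 4
f 6 2 5
f 6 8 2
f 4 8 3
f 7 5 3
f 3 8 7
f 7 6 5
f 8 6 7
f 9 46 25
f 46 20 49
f 25 49 14
f 46 49 25
f 9 25 21
f 25 14 26
f 21 26 10
f 25 26 21
f 9 21 30
f 21 10 31
f 30 31 16
f 21 31 30
f 9 30 42
f 30 16 45
f 42 45 19
f 30 45 42
f 9 42 46
f 42 19 50
f 46 50 20
f 42 50 46
f 10 26 37
f 26 14 40
f 37 40 18
f 26 40 37
f 14 49 27
f 49 20 48
f 27 48 13
f 49 48 27
f 20 50 47
f 50 19 43
f 47 43 11
f 50 43 47
f 19 45 44
f 45 16 32
f 44 32 15
f 45 32 44
f 16 31 36
f 31 10 33
f 36 33 17
f 31 33 36
f 12 38 24
f 38 18 39
f 24 39 13
f 38 39 24
f 12 24 22
f 24 13 23
f 22 23 11
f 24 23 22
f 12 22 29
f 22 11 28
f 29 28 15
f 22 28 29
f 12 29 34
f 29 15 35
f 34 35 17
f 29 35 34
f 12 34 38
f 34 17 41
f 38 41 18
f 34 41 38
f 13 39 27
f 39 18 40
f 27 40 14
f 39 40 27
f 11 23 47
f 23 13 48
f 47 48 20
f 23 48 47
f 15 28 44
f 28 11 43
f 44 43 19
f 28 43 44
f 17 35 36
f 35 15 32
f 36 32 16
f 35 32 36
f 18 41 37
f 41 17 33
f 37 33 10
f 41 33 37
f 52 54 51
f 55 52 51
f 51 54 53
f 53 55 51
f 52 58 54
f 56 52 55
f 56 58 52
f 54 58 53
f 57 55 53
f 53 58 57
f 57 56 55
f 58 56 57



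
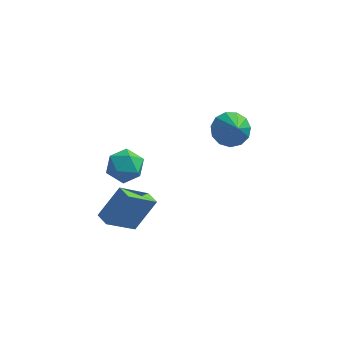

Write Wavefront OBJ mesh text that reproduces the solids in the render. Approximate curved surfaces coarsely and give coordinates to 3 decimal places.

v -2.422 -3.604 -0.628
v -1.486 -2.715 0.834
v -1.19 -2.655 -1.994
v -0.254 -1.766 -0.533
v -1.906 -4.214 -0.587
v -0.97 -3.325 0.874
v -0.674 -3.265 -1.954
v 0.262 -2.376 -0.492
v -2.184 -0.675 0.855
v -1.498 -0.465 1.609
v -1.402 -2.135 0.551
v -0.716 -1.925 1.305
v -1.706 -2.135 1.546
v -2.19 -1.233 1.734
v -0.71 -1.367 0.426
v -1.194 -0.465 0.614
v -0.587 -0.892 1.344
v -1.203 -1.367 2.036
v -1.697 -1.233 0.124
v -2.313 -1.708 0.816
v 3.195 3.219 0.007
v 4.179 3.553 -0.039
v 3.685 1.981 1.473
v 3.904 3.9 0.346
v 3.405 4.031 0.622
v 2.838 3.903 0.704
v 2.386 3.559 0.564
v 2.19 3.106 0.247
v 2.313 2.689 -0.146
v 2.717 2.441 -0.49
v 3.272 2.439 -0.677
v 3.803 2.685 -0.647
v 4.141 3.101 -0.409
f 2 4 1
f 5 2 1
f 1 4 3
f 3 5 1
f 2 8 4
f 6 2 5
f 6 8 2
f 4 8 3
f 7 5 3
f 3 8 7
f 7 6 5
f 8 6 7
f 9 20 14
f 9 14 10
f 9 10 16
f 9 16 19
f 9 19 20
f 10 14 18
f 14 20 13
f 20 19 11
f 19 16 15
f 16 10 17
f 12 18 13
f 12 13 11
f 12 11 15
f 12 15 17
f 12 17 18
f 13 18 14
f 11 13 20
f 15 11 19
f 17 15 16
f 18 17 10
f 22 21 24
f 22 24 23
f 24 21 25
f 24 25 23
f 25 21 26
f 25 26 23
f 26 21 27
f 26 27 23
f 27 21 28
f 27 28 23
f 28 21 29
f 28 29 23
f 29 21 30
f 29 30 23
f 30 21 31
f 30 31 23
f 31 21 32
f 31 32 23
f 32 21 33
f 32 33 23
f 33 21 22
f 33 22 23



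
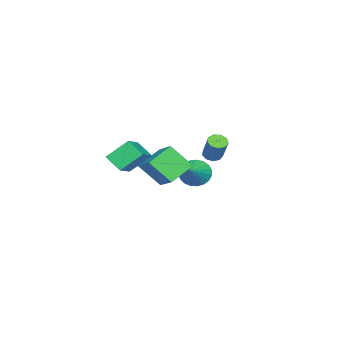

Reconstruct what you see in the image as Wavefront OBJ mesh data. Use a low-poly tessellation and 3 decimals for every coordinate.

v -0.302 2.012 0.632
v 0.209 1.853 0.436
v 0.893 2.428 1.752
v 0.382 2.588 1.948
v 0.129 2.216 0.319
v 0.812 2.792 1.635
v -0.153 2.484 0.349
v 0.53 3.059 1.664
v -0.505 2.531 0.511
v 0.179 3.106 1.826
v -0.761 2.335 0.73
v -0.078 2.911 2.045
v -0.803 1.989 0.903
v -0.119 2.564 2.218
v -0.61 1.653 0.95
v 0.074 2.228 2.265
v -0.273 1.485 0.848
v 0.411 2.061 2.163
v 0.051 1.565 0.645
v 0.734 2.14 1.96
v 0.712 -1.887 1.247
v 2.469 -1.635 2.08
v 0.932 -0.959 0.503
v 2.688 -0.708 1.335
v 1.372 -2.912 0.165
v 3.128 -2.661 0.997
v 1.591 -1.985 -0.58
v 3.348 -1.733 0.253
v 3.135 0.481 -0.526
v 3.301 -0.721 0.735
v 1.929 1.17 0.288
v 2.094 -0.032 1.549
v 4.486 1.692 0.451
v 4.651 0.49 1.712
v 3.279 2.381 1.265
v 3.445 1.179 2.526
v -3.855 -0.434 -2.628
v -3.446 -0.131 -3.442
v -2.285 -0.146 -1.732
v -3.593 0.208 -3.292
v -3.786 0.437 -3.027
v -3.991 0.514 -2.694
v -4.172 0.428 -2.349
v -4.298 0.193 -2.052
v -4.348 -0.151 -1.855
v -4.312 -0.543 -1.791
v -4.198 -0.917 -1.872
v -4.024 -1.207 -2.084
v -3.82 -1.363 -2.39
v -3.623 -1.359 -2.737
v -3.466 -1.195 -3.065
v -3.376 -0.899 -3.318
v -3.369 -0.523 -3.451
f 2 1 5
f 2 5 3
f 3 5 6
f 3 6 4
f 5 1 7
f 5 7 6
f 6 7 8
f 6 8 4
f 7 1 9
f 7 9 8
f 8 9 10
f 8 10 4
f 9 1 11
f 9 11 10
f 10 11 12
f 10 12 4
f 11 1 13
f 11 13 12
f 12 13 14
f 12 14 4
f 13 1 15
f 13 15 14
f 14 15 16
f 14 16 4
f 15 1 17
f 15 17 16
f 16 17 18
f 16 18 4
f 17 1 19
f 17 19 18
f 18 19 20
f 18 20 4
f 19 1 2
f 19 2 20
f 20 2 3
f 20 3 4
f 22 24 21
f 25 22 21
f 21 24 23
f 23 25 21
f 22 28 24
f 26 22 25
f 26 28 22
f 24 28 23
f 27 25 23
f 23 28 27
f 27 26 25
f 28 26 27
f 30 32 29
f 33 30 29
f 29 32 31
f 31 33 29
f 30 36 32
f 34 30 33
f 34 36 30
f 32 36 31
f 35 33 31
f 31 36 35
f 35 34 33
f 36 34 35
f 38 37 40
f 38 40 39
f 40 37 41
f 40 41 39
f 41 37 42
f 41 42 39
f 42 37 43
f 42 43 39
f 43 37 44
f 43 44 39
f 44 37 45
f 44 45 39
f 45 37 46
f 45 46 39
f 46 37 47
f 46 47 39
f 47 37 48
f 47 48 39
f 48 37 49
f 48 49 39
f 49 37 50
f 49 50 39
f 50 37 51
f 50 51 39
f 51 37 52
f 51 52 39
f 52 37 53
f 52 53 39
f 53 37 38
f 53 38 39



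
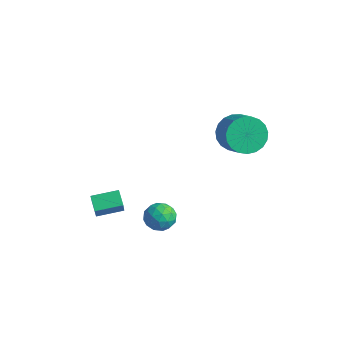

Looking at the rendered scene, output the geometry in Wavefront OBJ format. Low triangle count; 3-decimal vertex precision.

v -4.311 -3.219 -4.17
v -3.797 -3.683 -3.153
v -3.671 -2.082 -3.975
v -3.157 -2.545 -2.958
v -3.643 -3.515 -4.642
v -3.129 -3.978 -3.625
v -3.003 -2.377 -4.447
v -2.489 -2.841 -3.43
v 0.497 1.259 1.36
v 1.037 1.304 0.519
v 2.062 0.985 1.159
v 1.523 0.941 2
v 1.068 1.693 0.662
v 2.093 1.374 1.303
v 1.001 2.007 0.926
v 2.026 1.688 1.567
v 0.846 2.192 1.265
v 1.871 1.873 1.906
v 0.632 2.215 1.62
v 1.657 1.897 2.261
v 0.394 2.074 1.931
v 1.419 1.755 2.571
v 0.174 1.791 2.142
v 1.199 1.473 2.783
v 0.01 1.417 2.218
v 1.035 1.098 2.859
v -0.07 1.015 2.146
v 0.955 0.697 2.787
v -0.051 0.656 1.938
v 0.974 0.337 2.578
v 0.062 0.401 1.63
v 1.087 0.082 2.27
v 0.251 0.294 1.275
v 1.276 -0.025 1.915
v 0.482 0.354 0.935
v 1.507 0.036 1.575
v 0.716 0.571 0.668
v 1.741 0.253 1.308
v 0.912 0.907 0.521
v 1.937 0.588 1.161
v 0.407 -2.437 -2.927
v 0.841 -2.663 -2.309
v -0.561 -3.157 -2.511
v -0.127 -3.383 -1.893
v -0.381 -2.638 -1.944
v 0.217 -2.194 -2.202
v 0.063 -3.626 -2.618
v 0.661 -3.182 -2.876
v 0.629 -3.398 -2.118
v 0.354 -2.788 -1.702
v -0.074 -3.032 -3.118
v -0.349 -2.422 -2.702
v 0.709 -2.487 -2.655
v -0.429 -3.333 -2.165
v -0.579 -2.895 -2.196
v -0.323 -3.028 -1.832
v 0.342 -2.211 -2.592
v 0.597 -2.344 -2.228
v -0.121 -2.329 -2.014
v -0.317 -3.476 -2.592
v -0.062 -3.609 -2.228
v 0.603 -2.792 -2.988
v 0.859 -2.925 -2.624
v 0.401 -3.491 -2.806
v 0.839 -3.052 -2.179
v 0.27 -3.475 -1.934
v 0.382 -3.618 -2.361
v 0.734 -3.357 -2.512
v 0.678 -2.693 -1.934
v 0.109 -3.116 -1.689
v -0.041 -2.678 -1.72
v 0.311 -2.417 -1.871
v 0.553 -3.125 -1.822
v 0.171 -2.704 -3.131
v -0.398 -3.127 -2.886
v -0.031 -3.403 -2.949
v 0.321 -3.142 -3.1
v 0.01 -2.345 -2.886
v -0.559 -2.768 -2.641
v -0.454 -2.463 -2.308
v -0.102 -2.202 -2.459
v -0.273 -2.695 -2.998
f 2 4 1
f 5 2 1
f 1 4 3
f 3 5 1
f 2 8 4
f 6 2 5
f 6 8 2
f 4 8 3
f 7 5 3
f 3 8 7
f 7 6 5
f 8 6 7
f 10 9 13
f 10 13 11
f 11 13 14
f 11 14 12
f 13 9 15
f 13 15 14
f 14 15 16
f 14 16 12
f 15 9 17
f 15 17 16
f 16 17 18
f 16 18 12
f 17 9 19
f 17 19 18
f 18 19 20
f 18 20 12
f 19 9 21
f 19 21 20
f 20 21 22
f 20 22 12
f 21 9 23
f 21 23 22
f 22 23 24
f 22 24 12
f 23 9 25
f 23 25 24
f 24 25 26
f 24 26 12
f 25 9 27
f 25 27 26
f 26 27 28
f 26 28 12
f 27 9 29
f 27 29 28
f 28 29 30
f 28 30 12
f 29 9 31
f 29 31 30
f 30 31 32
f 30 32 12
f 31 9 33
f 31 33 32
f 32 33 34
f 32 34 12
f 33 9 35
f 33 35 34
f 34 35 36
f 34 36 12
f 35 9 37
f 35 37 36
f 36 37 38
f 36 38 12
f 37 9 39
f 37 39 38
f 38 39 40
f 38 40 12
f 39 9 10
f 39 10 40
f 40 10 11
f 40 11 12
f 41 78 57
f 78 52 81
f 57 81 46
f 78 81 57
f 41 57 53
f 57 46 58
f 53 58 42
f 57 58 53
f 41 53 62
f 53 42 63
f 62 63 48
f 53 63 62
f 41 62 74
f 62 48 77
f 74 77 51
f 62 77 74
f 41 74 78
f 74 51 82
f 78 82 52
f 74 82 78
f 42 58 69
f 58 46 72
f 69 72 50
f 58 72 69
f 46 81 59
f 81 52 80
f 59 80 45
f 81 80 59
f 52 82 79
f 82 51 75
f 79 75 43
f 82 75 79
f 51 77 76
f 77 48 64
f 76 64 47
f 77 64 76
f 48 63 68
f 63 42 65
f 68 65 49
f 63 65 68
f 44 70 56
f 70 50 71
f 56 71 45
f 70 71 56
f 44 56 54
f 56 45 55
f 54 55 43
f 56 55 54
f 44 54 61
f 54 43 60
f 61 60 47
f 54 60 61
f 44 61 66
f 61 47 67
f 66 67 49
f 61 67 66
f 44 66 70
f 66 49 73
f 70 73 50
f 66 73 70
f 45 71 59
f 71 50 72
f 59 72 46
f 71 72 59
f 43 55 79
f 55 45 80
f 79 80 52
f 55 80 79
f 47 60 76
f 60 43 75
f 76 75 51
f 60 75 76
f 49 67 68
f 67 47 64
f 68 64 48
f 67 64 68
f 50 73 69
f 73 49 65
f 69 65 42
f 73 65 69



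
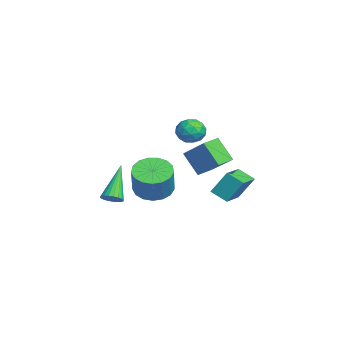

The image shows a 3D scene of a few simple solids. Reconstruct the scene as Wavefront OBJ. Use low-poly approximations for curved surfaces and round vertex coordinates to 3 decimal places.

v 1.777 0.504 1.057
v 1.851 1.244 2.244
v 0.361 1.209 0.707
v 0.435 1.948 1.893
v 2.245 1.212 0.587
v 2.319 1.951 1.773
v 0.829 1.916 0.236
v 0.903 2.656 1.423
v -3.615 -0.284 3.021
v -3.27 0.195 2.483
v -2.61 -0.115 3.817
v -2.265 0.364 3.279
v -2.925 0.603 3.661
v -3.546 0.498 3.169
v -2.334 -0.418 3.131
v -2.955 -0.523 2.639
v -2.478 0.112 2.551
v -2.843 0.743 2.878
v -3.037 -0.663 3.422
v -3.402 -0.032 3.749
v -3.531 -0.06 2.682
v -2.349 0.14 3.618
v -2.737 0.28 3.842
v -2.534 0.561 3.526
v -3.693 0.119 3.085
v -3.49 0.4 2.769
v -3.288 0.64 3.461
v -2.39 -0.32 3.531
v -2.187 -0.039 3.215
v -3.346 -0.481 2.774
v -3.143 -0.2 2.458
v -2.592 -0.56 2.839
v -2.862 0.173 2.406
v -2.271 0.273 2.874
v -2.312 -0.187 2.787
v -2.677 -0.248 2.498
v -3.077 0.544 2.598
v -2.486 0.644 3.066
v -2.874 0.784 3.29
v -3.239 0.723 3.001
v -2.611 0.496 2.638
v -3.394 -0.564 3.234
v -2.803 -0.464 3.702
v -2.641 -0.643 3.299
v -3.006 -0.704 3.01
v -3.609 -0.193 3.426
v -3.018 -0.093 3.894
v -3.203 0.328 3.802
v -3.568 0.267 3.513
v -3.269 -0.416 3.662
v 2.492 -2.172 1.722
v 3.05 -1.438 1.455
v 3.846 -1.534 2.851
v 3.288 -2.268 3.118
v 2.698 -1.236 1.669
v 3.493 -1.332 3.066
v 2.298 -1.248 1.896
v 3.094 -1.344 3.292
v 1.943 -1.472 2.083
v 2.739 -1.568 3.479
v 1.714 -1.856 2.187
v 2.509 -1.953 3.583
v 1.663 -2.313 2.184
v 2.458 -2.409 3.581
v 1.802 -2.737 2.076
v 2.597 -2.834 3.472
v 2.099 -3.032 1.886
v 2.895 -3.128 3.283
v 2.486 -3.13 1.659
v 3.282 -3.226 3.056
v 2.875 -3.008 1.446
v 3.67 -3.104 2.843
v 3.176 -2.695 1.296
v 3.971 -2.791 2.693
v 3.32 -2.262 1.244
v 4.116 -2.358 2.641
v 3.275 -1.808 1.301
v 4.07 -1.904 2.698
v -1.423 0.239 0.809
v -2.053 -0.405 1.996
v -1.947 0.972 0.928
v -2.577 0.329 2.116
v 0.017 1.071 2.024
v -0.613 0.428 3.212
v -0.507 1.805 2.144
v -1.137 1.161 3.331
v 1.334 -4.007 0.563
v 1.775 -3.949 0.902
v 0.026 -3.493 2.177
v 1.753 -3.734 0.815
v 1.657 -3.567 0.685
v 1.506 -3.475 0.533
v 1.325 -3.475 0.387
v 1.146 -3.567 0.271
v 0.999 -3.735 0.205
v 0.909 -3.95 0.201
v 0.893 -4.175 0.26
v 0.954 -4.371 0.371
v 1.08 -4.504 0.515
v 1.249 -4.55 0.667
v 1.434 -4.503 0.802
v 1.601 -4.37 0.894
v 1.722 -4.174 0.93
f 2 4 1
f 5 2 1
f 1 4 3
f 3 5 1
f 2 8 4
f 6 2 5
f 6 8 2
f 4 8 3
f 7 5 3
f 3 8 7
f 7 6 5
f 8 6 7
f 9 46 25
f 46 20 49
f 25 49 14
f 46 49 25
f 9 25 21
f 25 14 26
f 21 26 10
f 25 26 21
f 9 21 30
f 21 10 31
f 30 31 16
f 21 31 30
f 9 30 42
f 30 16 45
f 42 45 19
f 30 45 42
f 9 42 46
f 42 19 50
f 46 50 20
f 42 50 46
f 10 26 37
f 26 14 40
f 37 40 18
f 26 40 37
f 14 49 27
f 49 20 48
f 27 48 13
f 49 48 27
f 20 50 47
f 50 19 43
f 47 43 11
f 50 43 47
f 19 45 44
f 45 16 32
f 44 32 15
f 45 32 44
f 16 31 36
f 31 10 33
f 36 33 17
f 31 33 36
f 12 38 24
f 38 18 39
f 24 39 13
f 38 39 24
f 12 24 22
f 24 13 23
f 22 23 11
f 24 23 22
f 12 22 29
f 22 11 28
f 29 28 15
f 22 28 29
f 12 29 34
f 29 15 35
f 34 35 17
f 29 35 34
f 12 34 38
f 34 17 41
f 38 41 18
f 34 41 38
f 13 39 27
f 39 18 40
f 27 40 14
f 39 40 27
f 11 23 47
f 23 13 48
f 47 48 20
f 23 48 47
f 15 28 44
f 28 11 43
f 44 43 19
f 28 43 44
f 17 35 36
f 35 15 32
f 36 32 16
f 35 32 36
f 18 41 37
f 41 17 33
f 37 33 10
f 41 33 37
f 52 51 55
f 52 55 53
f 53 55 56
f 53 56 54
f 55 51 57
f 55 57 56
f 56 57 58
f 56 58 54
f 57 51 59
f 57 59 58
f 58 59 60
f 58 60 54
f 59 51 61
f 59 61 60
f 60 61 62
f 60 62 54
f 61 51 63
f 61 63 62
f 62 63 64
f 62 64 54
f 63 51 65
f 63 65 64
f 64 65 66
f 64 66 54
f 65 51 67
f 65 67 66
f 66 67 68
f 66 68 54
f 67 51 69
f 67 69 68
f 68 69 70
f 68 70 54
f 69 51 71
f 69 71 70
f 70 71 72
f 70 72 54
f 71 51 73
f 71 73 72
f 72 73 74
f 72 74 54
f 73 51 75
f 73 75 74
f 74 75 76
f 74 76 54
f 75 51 77
f 75 77 76
f 76 77 78
f 76 78 54
f 77 51 52
f 77 52 78
f 78 52 53
f 78 53 54
f 80 82 79
f 83 80 79
f 79 82 81
f 81 83 79
f 80 86 82
f 84 80 83
f 84 86 80
f 82 86 81
f 85 83 81
f 81 86 85
f 85 84 83
f 86 84 85
f 88 87 90
f 88 90 89
f 90 87 91
f 90 91 89
f 91 87 92
f 91 92 89
f 92 87 93
f 92 93 89
f 93 87 94
f 93 94 89
f 94 87 95
f 94 95 89
f 95 87 96
f 95 96 89
f 96 87 97
f 96 97 89
f 97 87 98
f 97 98 89
f 98 87 99
f 98 99 89
f 99 87 100
f 99 100 89
f 100 87 101
f 100 101 89
f 101 87 102
f 101 102 89
f 102 87 103
f 102 103 89
f 103 87 88
f 103 88 89



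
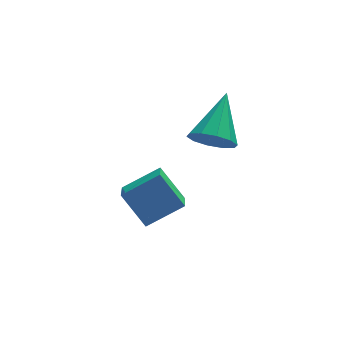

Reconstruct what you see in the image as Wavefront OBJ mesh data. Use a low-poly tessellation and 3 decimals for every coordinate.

v 2.642 -3.675 0.799
v 3.043 -3.395 0.178
v 3.378 -2.325 1.881
v 2.61 -3.17 0.192
v 2.189 -3.138 0.437
v 1.942 -3.311 0.821
v 1.962 -3.623 1.196
v 2.242 -3.955 1.419
v 2.675 -4.18 1.405
v 3.096 -4.212 1.16
v 3.343 -4.039 0.776
v 3.323 -3.727 0.401
v -0.086 -3.341 -1.619
v 1.142 -3.224 -0.936
v 0.117 -2.291 -2.164
v 1.346 -2.175 -1.482
v 0.554 -4.005 -2.658
v 1.783 -3.889 -1.976
v 0.758 -2.956 -3.204
v 1.986 -2.839 -2.521
f 2 1 4
f 2 4 3
f 4 1 5
f 4 5 3
f 5 1 6
f 5 6 3
f 6 1 7
f 6 7 3
f 7 1 8
f 7 8 3
f 8 1 9
f 8 9 3
f 9 1 10
f 9 10 3
f 10 1 11
f 10 11 3
f 11 1 12
f 11 12 3
f 12 1 2
f 12 2 3
f 14 16 13
f 17 14 13
f 13 16 15
f 15 17 13
f 14 20 16
f 18 14 17
f 18 20 14
f 16 20 15
f 19 17 15
f 15 20 19
f 19 18 17
f 20 18 19



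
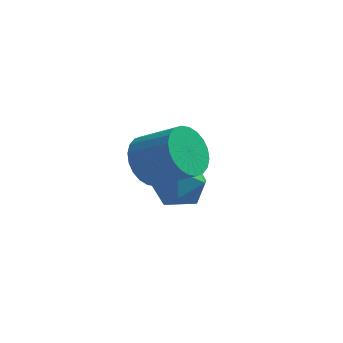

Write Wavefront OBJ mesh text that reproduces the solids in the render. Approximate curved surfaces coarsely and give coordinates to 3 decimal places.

v -2.054 1.227 -2.996
v -1.309 1.323 -2.369
v -2.771 0.237 -1.991
v -2.026 0.333 -1.364
v -2.628 1.086 -1.528
v -2.185 1.698 -2.149
v -1.895 -0.138 -2.211
v -1.452 0.474 -2.832
v -1.211 0.48 -1.884
v -1.664 1.237 -1.462
v -2.416 0.323 -2.898
v -2.869 1.08 -2.476
v -2.504 -1.575 0.285
v -2.084 -0.87 -0.061
v -0.877 -1.201 0.729
v -1.296 -1.905 1.075
v -2.23 -0.73 0.221
v -1.023 -1.061 1.011
v -2.418 -0.719 0.513
v -1.211 -1.049 1.303
v -2.619 -0.838 0.77
v -1.412 -1.168 1.56
v -2.802 -1.069 0.954
v -1.595 -1.4 1.743
v -2.94 -1.377 1.035
v -1.733 -1.708 1.825
v -3.011 -1.715 1.002
v -1.804 -2.046 1.792
v -3.005 -2.032 0.86
v -1.798 -2.363 1.65
v -2.923 -2.279 0.631
v -1.716 -2.61 1.421
v -2.777 -2.419 0.349
v -1.57 -2.75 1.139
v -2.589 -2.431 0.057
v -1.382 -2.761 0.847
v -2.388 -2.312 -0.2
v -1.181 -2.642 0.59
v -2.205 -2.08 -0.383
v -0.998 -2.411 0.406
v -2.067 -1.772 -0.465
v -0.86 -2.103 0.325
v -1.996 -1.434 -0.432
v -0.789 -1.765 0.358
v -2.002 -1.117 -0.29
v -0.795 -1.448 0.5
f 1 12 6
f 1 6 2
f 1 2 8
f 1 8 11
f 1 11 12
f 2 6 10
f 6 12 5
f 12 11 3
f 11 8 7
f 8 2 9
f 4 10 5
f 4 5 3
f 4 3 7
f 4 7 9
f 4 9 10
f 5 10 6
f 3 5 12
f 7 3 11
f 9 7 8
f 10 9 2
f 14 13 17
f 14 17 15
f 15 17 18
f 15 18 16
f 17 13 19
f 17 19 18
f 18 19 20
f 18 20 16
f 19 13 21
f 19 21 20
f 20 21 22
f 20 22 16
f 21 13 23
f 21 23 22
f 22 23 24
f 22 24 16
f 23 13 25
f 23 25 24
f 24 25 26
f 24 26 16
f 25 13 27
f 25 27 26
f 26 27 28
f 26 28 16
f 27 13 29
f 27 29 28
f 28 29 30
f 28 30 16
f 29 13 31
f 29 31 30
f 30 31 32
f 30 32 16
f 31 13 33
f 31 33 32
f 32 33 34
f 32 34 16
f 33 13 35
f 33 35 34
f 34 35 36
f 34 36 16
f 35 13 37
f 35 37 36
f 36 37 38
f 36 38 16
f 37 13 39
f 37 39 38
f 38 39 40
f 38 40 16
f 39 13 41
f 39 41 40
f 40 41 42
f 40 42 16
f 41 13 43
f 41 43 42
f 42 43 44
f 42 44 16
f 43 13 45
f 43 45 44
f 44 45 46
f 44 46 16
f 45 13 14
f 45 14 46
f 46 14 15
f 46 15 16



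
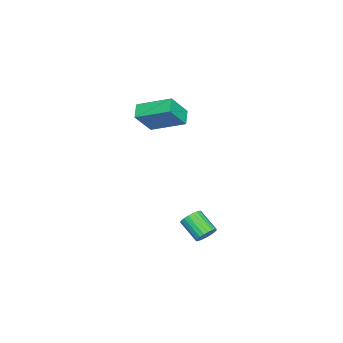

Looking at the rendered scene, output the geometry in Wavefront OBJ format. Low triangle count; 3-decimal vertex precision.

v 3.317 1.712 -3.77
v 3.554 1.304 -4.124
v 3 0.359 -3.404
v 2.763 0.768 -3.05
v 3.728 1.331 -3.953
v 3.175 0.387 -3.234
v 3.831 1.425 -3.752
v 3.278 0.48 -3.032
v 3.846 1.568 -3.553
v 3.293 0.623 -2.833
v 3.769 1.736 -3.392
v 3.216 0.791 -2.672
v 3.613 1.9 -3.296
v 3.06 0.955 -2.576
v 3.407 2.031 -3.282
v 2.854 1.087 -2.562
v 3.184 2.108 -3.353
v 2.631 1.163 -2.633
v 2.985 2.116 -3.495
v 2.432 1.171 -2.775
v 2.843 2.054 -3.685
v 2.29 1.109 -2.966
v 2.783 1.933 -3.89
v 2.23 0.989 -3.171
v 2.815 1.774 -4.074
v 2.262 0.829 -3.355
v 2.934 1.604 -4.206
v 2.381 0.66 -3.486
v 3.119 1.453 -4.262
v 2.566 0.509 -3.542
v 3.338 1.347 -4.233
v 2.785 0.402 -3.513
v -0.059 -2.054 1.648
v -0.043 -0.294 2.39
v 0.693 -1.882 1.224
v 0.709 -0.122 1.966
v 0.751 -2.578 2.874
v 0.767 -0.818 3.616
v 1.503 -2.406 2.45
v 1.519 -0.646 3.192
f 2 1 5
f 2 5 3
f 3 5 6
f 3 6 4
f 5 1 7
f 5 7 6
f 6 7 8
f 6 8 4
f 7 1 9
f 7 9 8
f 8 9 10
f 8 10 4
f 9 1 11
f 9 11 10
f 10 11 12
f 10 12 4
f 11 1 13
f 11 13 12
f 12 13 14
f 12 14 4
f 13 1 15
f 13 15 14
f 14 15 16
f 14 16 4
f 15 1 17
f 15 17 16
f 16 17 18
f 16 18 4
f 17 1 19
f 17 19 18
f 18 19 20
f 18 20 4
f 19 1 21
f 19 21 20
f 20 21 22
f 20 22 4
f 21 1 23
f 21 23 22
f 22 23 24
f 22 24 4
f 23 1 25
f 23 25 24
f 24 25 26
f 24 26 4
f 25 1 27
f 25 27 26
f 26 27 28
f 26 28 4
f 27 1 29
f 27 29 28
f 28 29 30
f 28 30 4
f 29 1 31
f 29 31 30
f 30 31 32
f 30 32 4
f 31 1 2
f 31 2 32
f 32 2 3
f 32 3 4
f 34 36 33
f 37 34 33
f 33 36 35
f 35 37 33
f 34 40 36
f 38 34 37
f 38 40 34
f 36 40 35
f 39 37 35
f 35 40 39
f 39 38 37
f 40 38 39

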